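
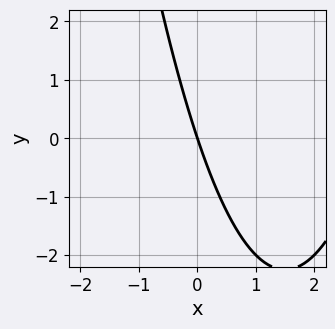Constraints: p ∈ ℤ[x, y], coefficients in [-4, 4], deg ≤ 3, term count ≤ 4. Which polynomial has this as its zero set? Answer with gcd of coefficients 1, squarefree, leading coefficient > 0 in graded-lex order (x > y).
x^2 - 3*x - y

(a) Degree: a generic line meets the curve in up to 2 points, so deg p = 2.
(b) Against the integer gridlines: it meets the y-axis at y = 0 (among the integer gridlines); it crosses the x-axis at the gridline x = 0.
(c) Together with the visible shape, these determine p as stated.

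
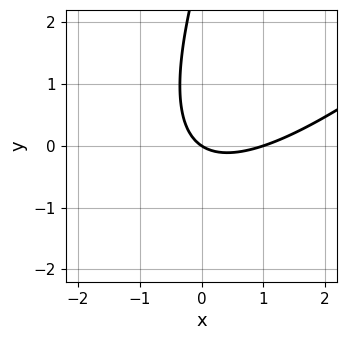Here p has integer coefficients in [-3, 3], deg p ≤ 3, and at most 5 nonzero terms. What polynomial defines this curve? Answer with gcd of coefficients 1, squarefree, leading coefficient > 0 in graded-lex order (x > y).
First, degree: no degree-1 curve has this shape, so deg p = 2.
Next, observable constraints: among the integer gridlines, it crosses the x-axis at x ∈ {0, 1}; it crosses the y-axis at the gridline y = 0.
Finally, fitting integer coefficients to these (and the overall shape) gives p.

2*x^2 - 3*x*y + y^2 - 2*x - 3*y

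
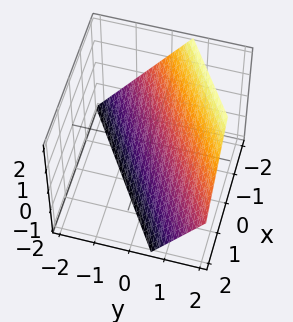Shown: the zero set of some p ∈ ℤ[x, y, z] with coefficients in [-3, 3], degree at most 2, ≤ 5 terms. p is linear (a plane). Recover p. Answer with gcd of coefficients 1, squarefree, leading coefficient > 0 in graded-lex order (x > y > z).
First, degree: every cross-section is a straight line — this is a plane, so deg p = 1.
Then, checking where it meets the axes: it crosses the z-axis at the gridline z = -1; it crosses the x-axis at the gridline x = -1.
Finally, together with the visible shape, these determine p as stated.

2*x - 3*y + 2*z + 2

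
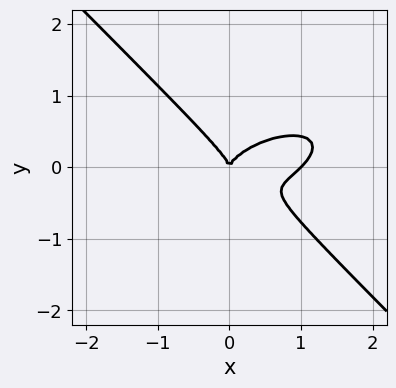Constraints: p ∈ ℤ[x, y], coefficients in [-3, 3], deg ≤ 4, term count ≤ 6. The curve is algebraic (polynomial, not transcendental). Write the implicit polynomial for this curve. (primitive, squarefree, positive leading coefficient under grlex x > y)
x^3 - x^2*y + x*y^2 + 3*y^3 - x^2

First, degree: a generic line meets the curve in up to 3 points, so deg p = 3.
Then, against the integer gridlines: it meets the y-axis at y = 0 (among the integer gridlines); the x-axis gridline crossings are at x ∈ {0, 1}.
Finally, fitting integer coefficients to these (and the overall shape) gives p.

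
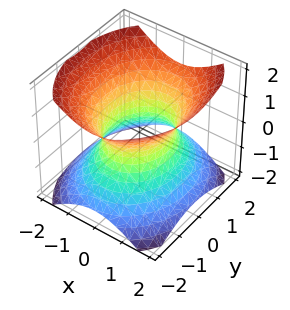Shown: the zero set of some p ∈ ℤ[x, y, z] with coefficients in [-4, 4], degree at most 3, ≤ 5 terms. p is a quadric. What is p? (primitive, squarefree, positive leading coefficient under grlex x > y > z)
(a) Degree: one connected sheet with a waist; a quadric, so deg p = 2.
(b) Symmetries: mirror symmetry x ↦ −x ⇒ only even powers of x; the y ↦ −y reflection is a symmetry, so y appears only in even powers; it's symmetric under z → −z, forcing even powers of z.
(c) Checking where it meets the axes: it misses every integer gridline on the z-axis; the x-axis gridline crossings are at x ∈ {-1, 1}.
(d) Matching integer coefficients to the picture gives p.

3*x^2 + 2*y^2 - 3*z^2 - 3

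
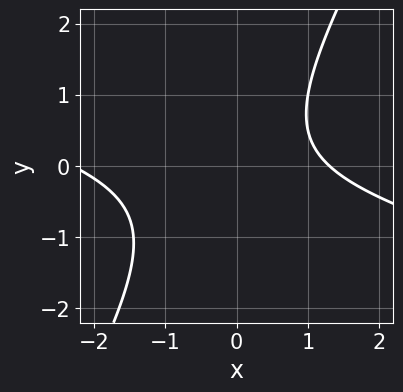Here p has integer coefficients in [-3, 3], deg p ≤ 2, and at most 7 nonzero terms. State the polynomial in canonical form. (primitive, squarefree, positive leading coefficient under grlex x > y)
x^2 + 3*x*y - 2*y^2 + x - 3

1. Degree: the shape is more complex than any degree-1 curve, so deg p = 2.
2. Against the integer gridlines: the curve avoids every integer y-axis point in the box.
3. Solving for integer coefficients yields p as stated.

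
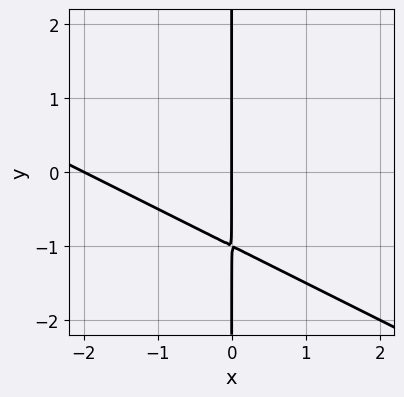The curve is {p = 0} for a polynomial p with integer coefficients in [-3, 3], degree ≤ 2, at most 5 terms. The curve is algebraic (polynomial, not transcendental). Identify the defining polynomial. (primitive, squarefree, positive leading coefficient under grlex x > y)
(a) Degree: no degree-1 curve has this shape, so deg p = 2.
(b) Observable constraints: the visible y-axis segment lies entirely on the curve; the x-axis gridline crossings are at x ∈ {-2, 0}.
(c) The integer polynomial consistent with all of this is the stated p.

x^2 + 2*x*y + 2*x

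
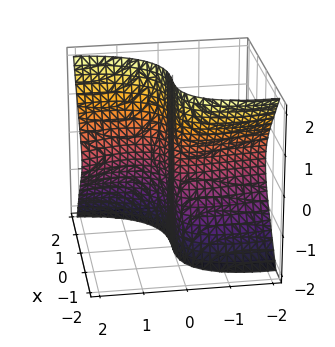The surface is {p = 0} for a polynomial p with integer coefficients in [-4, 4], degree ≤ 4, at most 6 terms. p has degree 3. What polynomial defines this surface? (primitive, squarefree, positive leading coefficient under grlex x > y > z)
(a) The degree is 3 — no degree-2 surface has this shape.
(b) Checking where it meets the axes: it crosses the y-axis at the gridline y = 0; it meets the x-axis at x = 0 (among the integer gridlines); every point of the z-axis in the box is on the surface.
(c) Together with the visible shape, these determine p as stated.

3*x^3 + 2*x*y^2 - 3*y*z^2 - 2*x*y - y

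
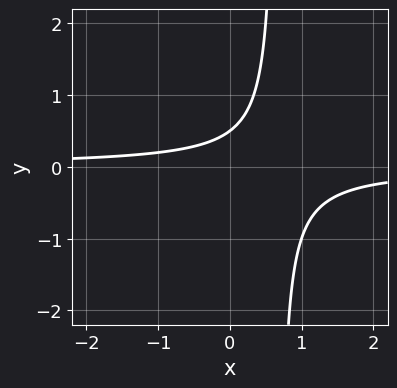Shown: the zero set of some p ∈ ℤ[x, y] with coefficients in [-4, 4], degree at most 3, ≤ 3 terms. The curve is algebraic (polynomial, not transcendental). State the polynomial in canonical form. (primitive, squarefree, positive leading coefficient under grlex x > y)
First, deg p = 2.
Next, from the visible intercepts: it misses every integer gridline on the x-axis.
Finally, matching integer coefficients to the picture gives p.

3*x*y - 2*y + 1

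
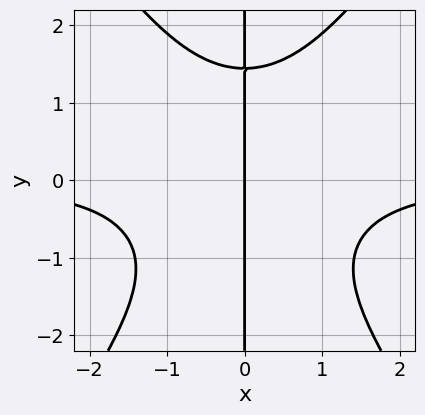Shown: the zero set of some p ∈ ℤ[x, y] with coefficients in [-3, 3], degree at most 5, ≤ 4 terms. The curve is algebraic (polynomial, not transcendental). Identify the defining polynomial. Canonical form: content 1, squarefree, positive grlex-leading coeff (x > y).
deg p = 4.
Checking where it meets the axes: it crosses the x-axis at the gridline x = 0; the visible y-axis segment lies entirely on the curve.
Assembling these constraints gives the stated polynomial.

2*x^3*y - x*y^3 + 3*x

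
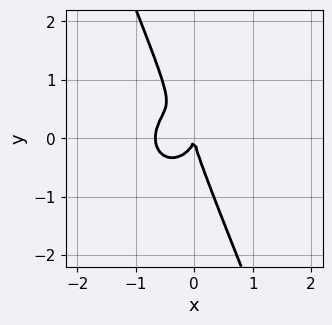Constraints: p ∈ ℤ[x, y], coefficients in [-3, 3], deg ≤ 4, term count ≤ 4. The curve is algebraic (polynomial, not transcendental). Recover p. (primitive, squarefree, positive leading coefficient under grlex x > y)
(a) Degree: no degree-2 curve has this shape, so deg p = 3.
(b) From the visible intercepts: it meets the y-axis at y = 0 (among the integer gridlines); it crosses the x-axis at the gridline x = 0.
(c) Assembling these constraints gives the stated polynomial.

3*x^3 + 2*x*y^2 + y^3 + 2*x^2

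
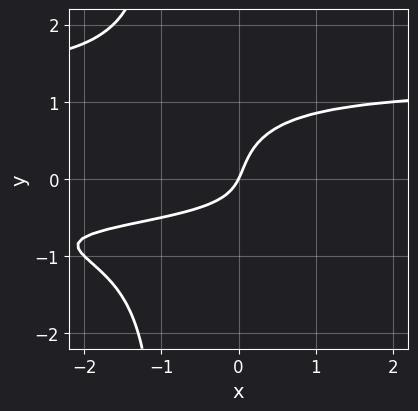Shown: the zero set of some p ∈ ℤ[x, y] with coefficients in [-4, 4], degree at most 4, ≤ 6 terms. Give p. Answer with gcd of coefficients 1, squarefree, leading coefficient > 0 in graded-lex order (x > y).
First, deg p = 4. A generic line meets the curve in up to 4 points.
Then, reading off the gridlines: it meets the x-axis at x = 0 (among the integer gridlines); it crosses the y-axis at the gridline y = 0.
Finally, solving for integer coefficients yields p as stated.

3*x*y^3 + 3*y^3 - 3*x*y - 2*x + y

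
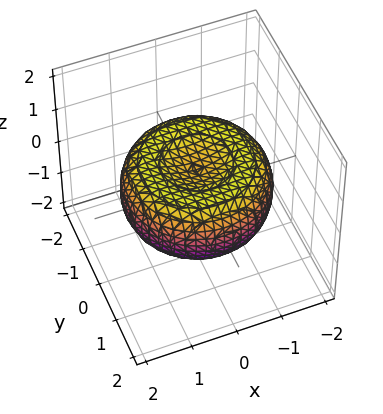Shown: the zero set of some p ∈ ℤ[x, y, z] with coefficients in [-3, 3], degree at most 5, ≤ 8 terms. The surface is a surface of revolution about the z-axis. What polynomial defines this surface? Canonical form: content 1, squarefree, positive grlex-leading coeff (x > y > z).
x^4 + 2*x^2*y^2 + y^4 - 2*x^2 - 2*y^2 + 3*z^2 - 1

1. The degree is 4 — the shape is more complex than any degree-3 surface.
2. Symmetries: the surface is invariant under rotation about z: p = q(x² + y², z).
3. Against the integer gridlines: a circular section at z = 0 has radius between 1 and 2.
4. Solving for integer coefficients yields p as stated.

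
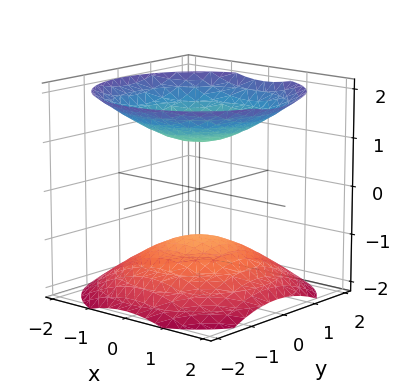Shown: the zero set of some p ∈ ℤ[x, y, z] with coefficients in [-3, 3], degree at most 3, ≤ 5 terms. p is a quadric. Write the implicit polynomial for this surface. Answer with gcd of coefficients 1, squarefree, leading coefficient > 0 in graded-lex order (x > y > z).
2*x^2 + 2*y^2 - 3*z^2 + 3

The picture has 2 separate pieces. Treating them together as one polynomial.
Degree: two sheets facing apart; a quadric, so deg p = 2.
Symmetries: rotational symmetry about the z-axis ⇒ p depends on x, y only through x² + y²; mirror symmetry z ↦ −z ⇒ only even powers of z.
Against the integer gridlines: it misses every integer gridline on the x-axis; the z-axis gridline crossings are at z ∈ {-1, 1}; it misses every integer gridline on the y-axis.
These observations pin down the coefficients.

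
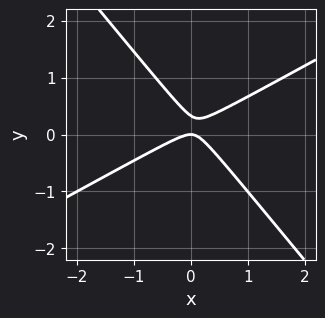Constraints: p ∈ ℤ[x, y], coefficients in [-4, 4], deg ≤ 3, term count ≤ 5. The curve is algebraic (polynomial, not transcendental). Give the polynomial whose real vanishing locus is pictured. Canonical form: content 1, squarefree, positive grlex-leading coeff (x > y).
2*x^2 - 2*x*y - 3*y^2 + y

(a) Degree: a generic line meets the curve in up to 2 points, so deg p = 2.
(b) Against the integer gridlines: it crosses the x-axis at the gridline x = 0; one y-axis crossing is at y = 0.
(c) Putting this together gives p.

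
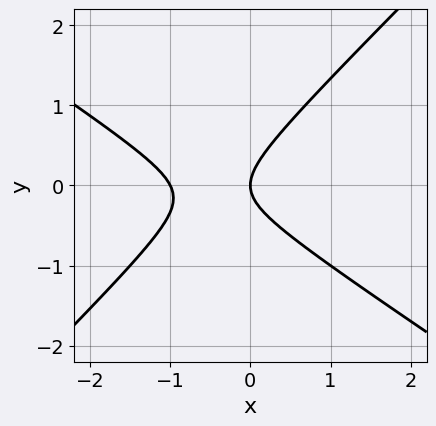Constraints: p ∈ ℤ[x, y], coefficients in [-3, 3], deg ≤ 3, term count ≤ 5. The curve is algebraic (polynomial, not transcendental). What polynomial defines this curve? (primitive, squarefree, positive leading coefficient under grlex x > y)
2*x^2 + x*y - 3*y^2 + 2*x

First, the degree is 2 — the shape is more complex than any degree-1 curve.
Then, checking where it meets the axes: the x-axis gridline crossings are at x ∈ {-1, 0}; it meets the y-axis at y = 0 (among the integer gridlines).
Finally, fitting integer coefficients to these (and the overall shape) gives p.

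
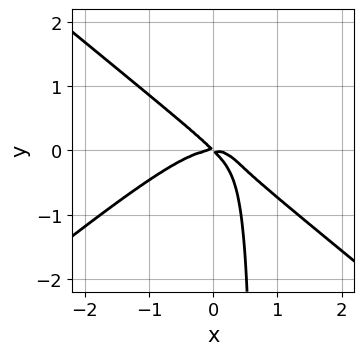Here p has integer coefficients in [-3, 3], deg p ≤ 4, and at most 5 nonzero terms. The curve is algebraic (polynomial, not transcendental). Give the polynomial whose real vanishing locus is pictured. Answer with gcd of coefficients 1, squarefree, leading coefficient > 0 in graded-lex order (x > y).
2*x^3 - 3*x*y^2 + 2*x*y + 2*y^2

First, deg p = 3. A generic line meets the curve in up to 3 points.
Next, observable constraints: one y-axis crossing is at y = 0; it crosses the x-axis at the gridline x = 0.
Finally, putting this together gives p.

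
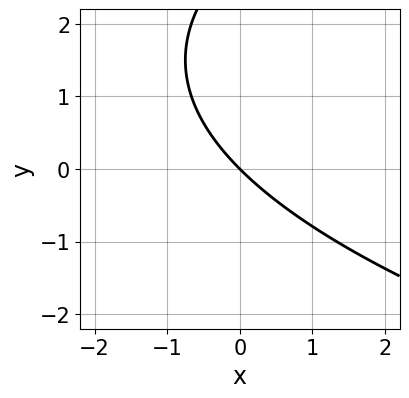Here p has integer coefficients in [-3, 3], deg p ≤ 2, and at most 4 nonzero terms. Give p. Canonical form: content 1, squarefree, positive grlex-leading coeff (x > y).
deg p = 2. The shape is more complex than any degree-1 curve.
From the axis intercepts and sections: it meets the x-axis at x = 0 (among the integer gridlines); one y-axis crossing is at y = 0.
The integer polynomial consistent with all of this is the stated p.

y^2 - 3*x - 3*y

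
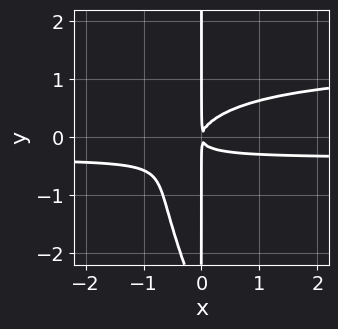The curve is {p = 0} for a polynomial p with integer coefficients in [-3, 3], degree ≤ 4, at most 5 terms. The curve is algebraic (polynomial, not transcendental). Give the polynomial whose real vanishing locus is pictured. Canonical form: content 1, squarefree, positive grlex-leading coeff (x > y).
2*x^2*y^2 + x*y^3 - 2*x^2*y + 3*x*y^2 - x^2

deg p = 4. The shape is more complex than any degree-3 curve.
From the visible intercepts: every point of the y-axis in the box is on the curve.
The integer polynomial consistent with all of this is the stated p.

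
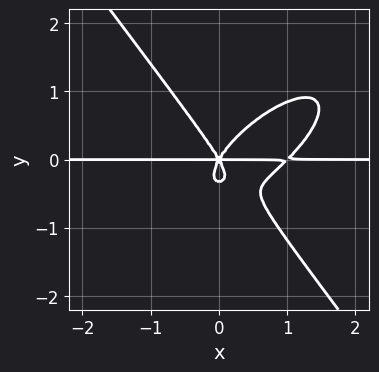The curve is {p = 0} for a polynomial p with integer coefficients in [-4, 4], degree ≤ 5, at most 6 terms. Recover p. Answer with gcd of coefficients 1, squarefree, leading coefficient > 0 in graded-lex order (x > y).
Degree: no degree-3 curve has this shape, so deg p = 4.
From the axis intercepts and sections: every point of the x-axis in the box is on the curve; one y-axis crossing is at y = 0.
These observations pin down the coefficients.

3*x^3*y - 3*x^2*y^2 + 3*y^4 - 3*x^2*y + y^3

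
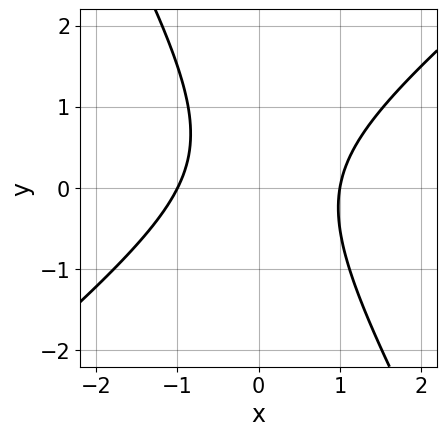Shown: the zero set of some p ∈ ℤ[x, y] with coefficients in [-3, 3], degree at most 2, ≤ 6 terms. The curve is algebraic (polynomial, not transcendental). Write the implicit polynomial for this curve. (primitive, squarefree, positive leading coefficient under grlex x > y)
1. The degree is 2 — a generic line meets the curve in up to 2 points.
2. Checking where it meets the axes: it misses every integer gridline on the y-axis; the x-axis gridline crossings are at x ∈ {-1, 1}.
3. Assembling these constraints gives the stated polynomial.

3*x^2 - 2*x*y - 2*y^2 + y - 3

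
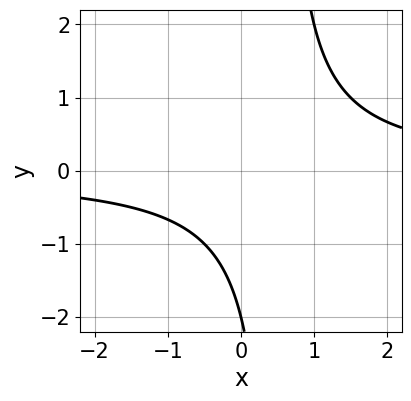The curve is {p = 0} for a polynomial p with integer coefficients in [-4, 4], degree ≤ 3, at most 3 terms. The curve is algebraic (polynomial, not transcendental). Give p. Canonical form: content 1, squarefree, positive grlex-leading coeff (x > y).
2*x*y - y - 2

Degree: the shape is more complex than any degree-1 curve, so deg p = 2.
Against the integer gridlines: it misses every integer gridline on the x-axis; it crosses the y-axis at the gridline y = -2.
Matching integer coefficients to the picture gives p.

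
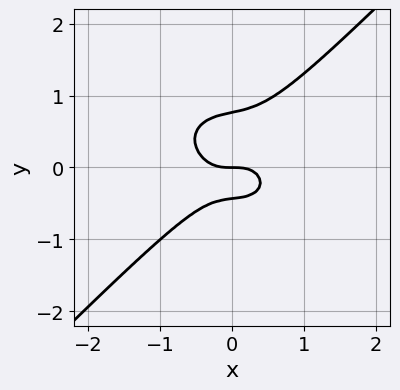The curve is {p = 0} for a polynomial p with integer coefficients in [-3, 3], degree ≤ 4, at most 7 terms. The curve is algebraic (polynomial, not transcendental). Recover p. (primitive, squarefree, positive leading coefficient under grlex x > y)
deg p = 3. The shape is more complex than any degree-2 curve.
From the axis intercepts and sections: one y-axis crossing is at y = 0; it crosses the x-axis at the gridline x = 0.
Matching integer coefficients to the picture gives p.

2*x^3 + x*y^2 - 3*y^3 + y^2 + y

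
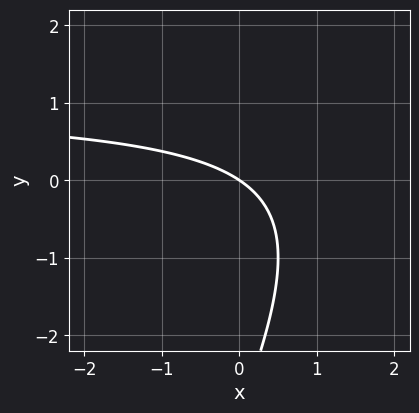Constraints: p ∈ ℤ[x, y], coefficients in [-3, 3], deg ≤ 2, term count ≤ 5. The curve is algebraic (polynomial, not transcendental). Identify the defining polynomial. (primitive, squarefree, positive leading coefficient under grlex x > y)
deg p = 2. No degree-1 curve has this shape.
Reading off the gridlines: it meets the y-axis at y = 0 (among the integer gridlines); it crosses the x-axis at the gridline x = 0.
The integer polynomial consistent with all of this is the stated p.

2*x*y - y^2 - 2*x - 3*y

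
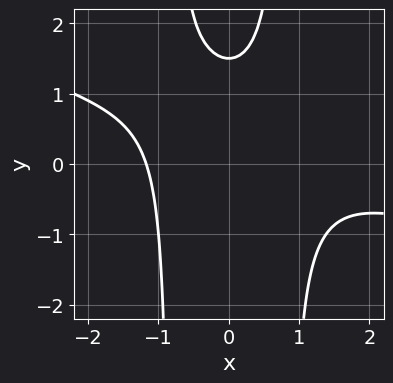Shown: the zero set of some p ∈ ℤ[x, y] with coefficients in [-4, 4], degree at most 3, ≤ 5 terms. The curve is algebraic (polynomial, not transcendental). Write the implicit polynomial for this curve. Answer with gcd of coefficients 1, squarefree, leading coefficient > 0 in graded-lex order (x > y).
x^3 + 3*x^2*y - x^2 - 2*y + 3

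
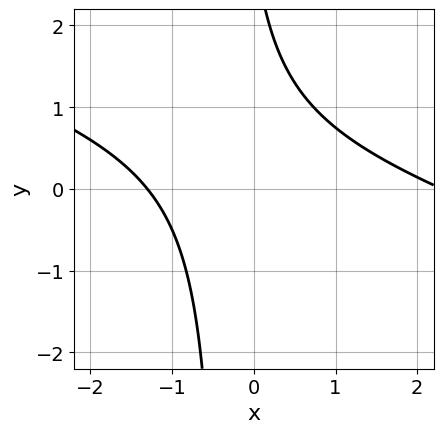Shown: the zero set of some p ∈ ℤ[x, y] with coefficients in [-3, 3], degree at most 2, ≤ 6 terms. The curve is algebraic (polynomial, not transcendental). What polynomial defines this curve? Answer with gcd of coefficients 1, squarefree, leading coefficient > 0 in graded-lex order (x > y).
x^2 + 3*x*y - x + y - 3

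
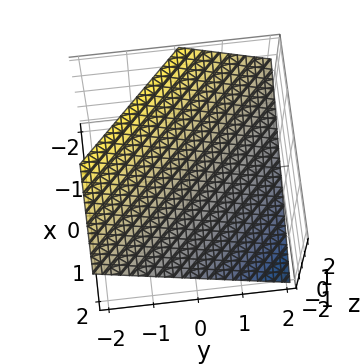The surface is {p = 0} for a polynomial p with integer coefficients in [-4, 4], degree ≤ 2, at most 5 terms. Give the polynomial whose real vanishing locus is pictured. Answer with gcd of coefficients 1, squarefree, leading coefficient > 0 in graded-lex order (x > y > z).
Degree: the surface is flat (a plane), so deg p = 1.
From the visible intercepts: it crosses the y-axis at the gridline y = 1; one x-axis crossing is at x = 1.
Assembling these constraints gives the stated polynomial.

2*x + 2*y + 3*z - 2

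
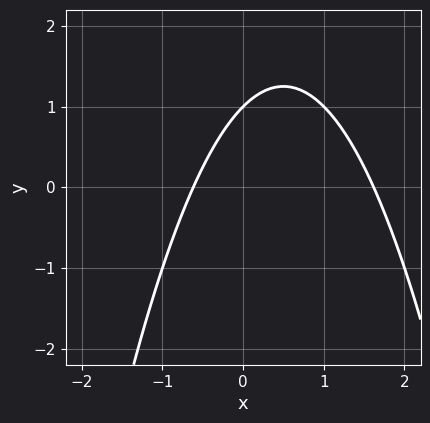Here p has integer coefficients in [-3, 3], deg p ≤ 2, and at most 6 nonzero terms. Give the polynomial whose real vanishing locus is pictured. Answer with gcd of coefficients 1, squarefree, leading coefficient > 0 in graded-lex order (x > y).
x^2 - x + y - 1

First, deg p = 2. A generic line meets the curve in up to 2 points.
Next, checking where it meets the axes: one y-axis crossing is at y = 1.
Finally, these observations pin down the coefficients.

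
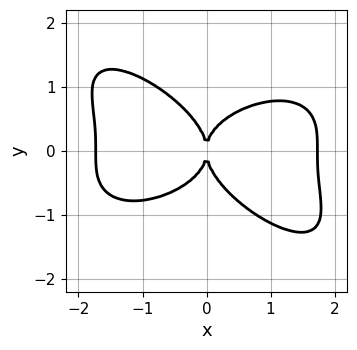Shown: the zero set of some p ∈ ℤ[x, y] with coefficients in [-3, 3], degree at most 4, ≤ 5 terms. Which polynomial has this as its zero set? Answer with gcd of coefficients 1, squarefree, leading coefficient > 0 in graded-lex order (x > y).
Degree: a generic line meets the curve in up to 4 points, so deg p = 4.
Observable constraints: it meets the x-axis at x = 0 (among the integer gridlines); it crosses the y-axis at the gridline y = 0.
Fitting integer coefficients to these (and the overall shape) gives p.

x^4 + 2*x*y^3 + 3*y^4 - 3*x^2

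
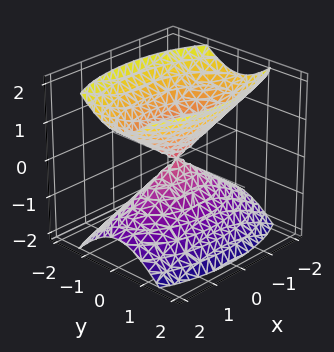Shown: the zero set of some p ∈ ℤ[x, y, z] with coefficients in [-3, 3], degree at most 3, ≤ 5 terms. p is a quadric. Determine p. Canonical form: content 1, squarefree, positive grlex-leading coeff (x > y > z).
x^2 + 3*y^2 - 2*z^2

1. The picture has 2 separate pieces.
2. The degree is 2 — two nappes meeting at a single point; a quadric.
3. Symmetries: the x ↦ −x reflection is a symmetry, so x appears only in even powers; mirror symmetry z ↦ −z ⇒ only even powers of z; mirror symmetry y ↦ −y ⇒ only even powers of y.
4. Against the integer gridlines: it crosses the x-axis at the gridline x = 0; it crosses the z-axis at the gridline z = 0; it meets the y-axis at y = 0 (among the integer gridlines).
5. Fitting integer coefficients to these (and the overall shape) gives p.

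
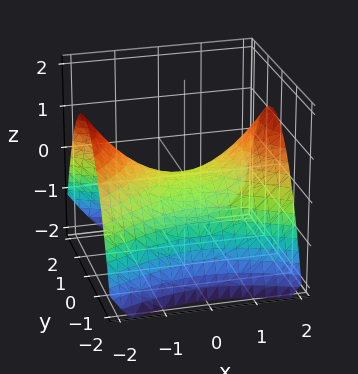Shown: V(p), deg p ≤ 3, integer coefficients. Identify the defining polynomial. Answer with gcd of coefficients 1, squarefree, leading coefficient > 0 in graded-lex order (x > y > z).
(a) The degree is 2 — a saddle surface; a quadric.
(b) Symmetries: the y ↦ −y reflection is a symmetry, so y appears only in even powers; mirror symmetry x ↦ −x ⇒ only even powers of x.
(c) Against the integer gridlines: one z-axis crossing is at z = 0; one x-axis crossing is at x = 0.
(d) Putting this together gives p.

x^2 - 2*y^2 - 3*z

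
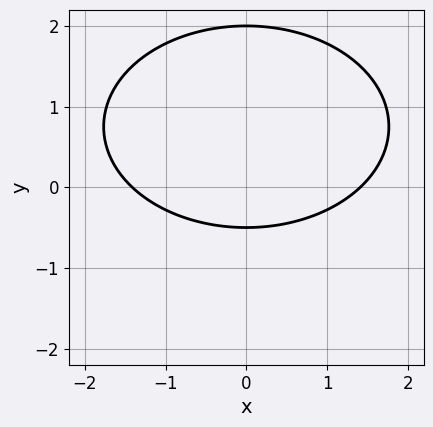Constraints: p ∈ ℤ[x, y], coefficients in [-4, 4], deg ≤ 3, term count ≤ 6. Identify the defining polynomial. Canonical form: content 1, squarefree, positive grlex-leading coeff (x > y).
x^2 + 2*y^2 - 3*y - 2

1. deg p = 2.
2. Symmetries: the x ↦ −x reflection is a symmetry, so x appears only in even powers.
3. Checking where it meets the axes: it meets the y-axis at y = 2 (among the integer gridlines).
4. Fitting integer coefficients to these (and the overall shape) gives p.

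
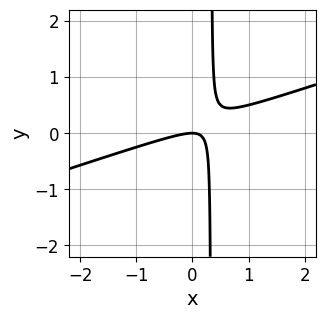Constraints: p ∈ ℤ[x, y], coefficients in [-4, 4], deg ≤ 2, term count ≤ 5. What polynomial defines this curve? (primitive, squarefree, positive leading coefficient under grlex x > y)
1. The degree is 2 — a generic line meets the curve in up to 2 points.
2. From the axis intercepts and sections: it crosses the x-axis at the gridline x = 0; one y-axis crossing is at y = 0.
3. These observations pin down the coefficients.

x^2 - 3*x*y + y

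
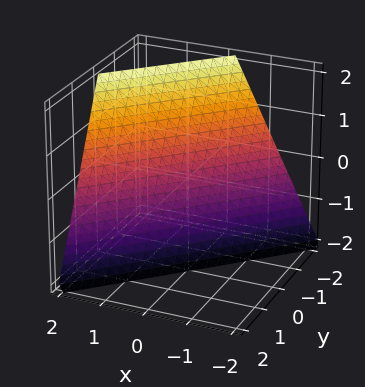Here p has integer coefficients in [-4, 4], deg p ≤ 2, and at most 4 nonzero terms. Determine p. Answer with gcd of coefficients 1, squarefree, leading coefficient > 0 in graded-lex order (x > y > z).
2*x - 2*y - z - 2

First, the degree is 1 — the surface is flat (a plane).
Then, reading off the gridlines: it crosses the x-axis at the gridline x = 1; it meets the y-axis at y = -1 (among the integer gridlines); it meets the z-axis at z = -2 (among the integer gridlines).
Finally, together with the visible shape, these determine p as stated.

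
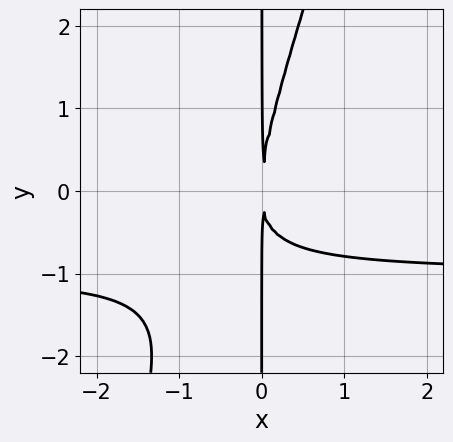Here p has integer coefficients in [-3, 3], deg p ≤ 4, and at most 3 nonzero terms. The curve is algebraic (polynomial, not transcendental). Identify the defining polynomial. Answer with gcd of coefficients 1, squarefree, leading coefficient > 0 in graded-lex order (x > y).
3*x^2*y - x*y^2 + 3*x^2

1. Degree: a generic line meets the curve in up to 3 points, so deg p = 3.
2. From the visible intercepts: every point of the y-axis in the box is on the curve.
3. These observations pin down the coefficients.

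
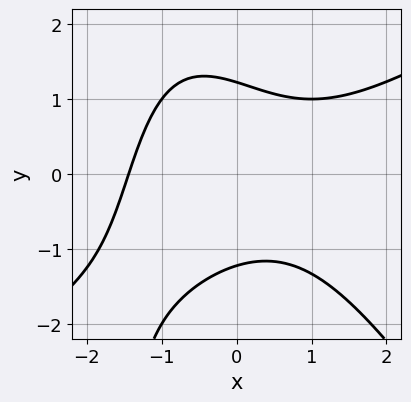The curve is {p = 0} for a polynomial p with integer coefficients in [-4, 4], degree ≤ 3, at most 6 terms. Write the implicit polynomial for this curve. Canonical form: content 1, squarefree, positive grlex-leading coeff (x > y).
1. deg p = 3. No degree-2 curve has this shape.
2. Matching integer coefficients to the picture gives p.

x^3 - x^2*y - x*y^2 - 2*y^2 + 3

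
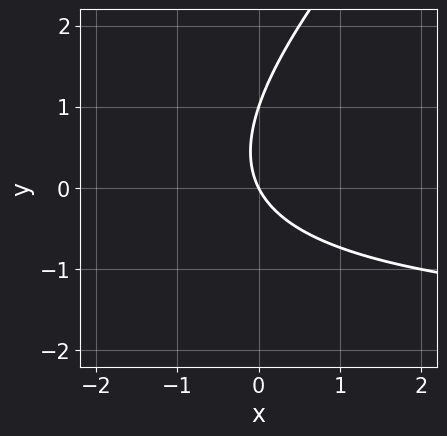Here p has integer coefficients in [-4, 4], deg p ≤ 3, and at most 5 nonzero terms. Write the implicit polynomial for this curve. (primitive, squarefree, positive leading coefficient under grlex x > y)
x*y - y^2 + 2*x + y

Degree: the shape is more complex than any degree-1 curve, so deg p = 2.
Checking where it meets the axes: it meets the x-axis at x = 0 (among the integer gridlines); among the integer gridlines, it crosses the y-axis at y ∈ {0, 1}.
The integer polynomial consistent with all of this is the stated p.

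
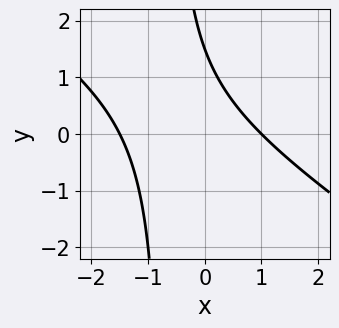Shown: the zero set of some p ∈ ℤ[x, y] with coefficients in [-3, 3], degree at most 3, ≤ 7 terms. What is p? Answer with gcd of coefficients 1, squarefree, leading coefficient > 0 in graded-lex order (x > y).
1. The degree is 2 — the shape is more complex than any degree-1 curve.
2. From the axis intercepts and sections: it crosses the x-axis at the gridline x = 1.
3. These observations pin down the coefficients.

2*x^2 + 3*x*y + x + 2*y - 3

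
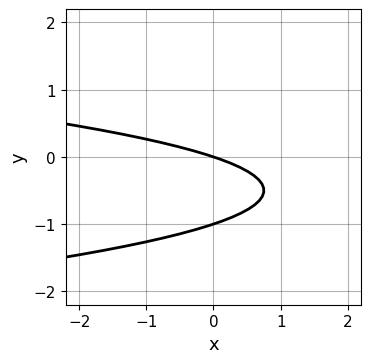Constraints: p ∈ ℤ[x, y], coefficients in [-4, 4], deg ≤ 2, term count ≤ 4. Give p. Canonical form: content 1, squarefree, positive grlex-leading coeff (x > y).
The degree is 2 — the shape is more complex than any degree-1 curve.
From the axis intercepts and sections: one x-axis crossing is at x = 0; among the integer gridlines, it crosses the y-axis at y ∈ {-1, 0}.
Fitting integer coefficients to these (and the overall shape) gives p.

3*y^2 + x + 3*y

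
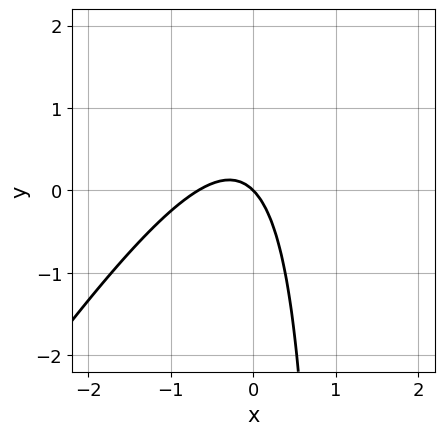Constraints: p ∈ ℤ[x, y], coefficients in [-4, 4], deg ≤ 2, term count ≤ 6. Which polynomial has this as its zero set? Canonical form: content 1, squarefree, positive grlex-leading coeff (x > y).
(a) Degree: the shape is more complex than any degree-1 curve, so deg p = 2.
(b) Checking where it meets the axes: it meets the x-axis at x = 0 (among the integer gridlines); it crosses the y-axis at the gridline y = 0.
(c) Solving for integer coefficients yields p as stated.

3*x^2 - 2*x*y + 2*x + 2*y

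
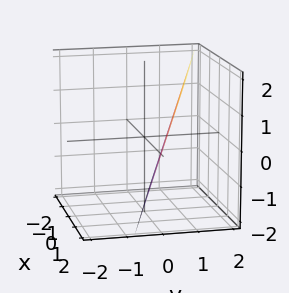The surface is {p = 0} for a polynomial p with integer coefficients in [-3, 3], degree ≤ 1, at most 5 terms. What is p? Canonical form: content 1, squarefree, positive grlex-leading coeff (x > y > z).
x + 3*y - z - 2

The degree is 1 — the surface is flat (a plane).
Reading off the gridlines: one x-axis crossing is at x = 2; it crosses the z-axis at the gridline z = -2.
Assembling these constraints gives the stated polynomial.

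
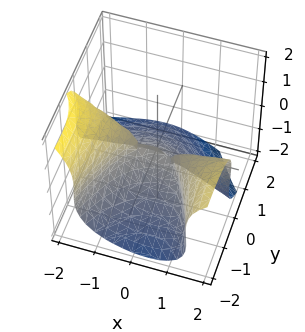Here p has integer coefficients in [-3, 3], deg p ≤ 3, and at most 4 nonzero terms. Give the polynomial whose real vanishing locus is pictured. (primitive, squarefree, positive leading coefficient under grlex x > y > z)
3*x^2*y + 2*x*z^2 + 3*z^3 + 3*y^2

The degree is 3 — no degree-2 surface has this shape.
Observable constraints: every point of the x-axis in the box is on the surface; it crosses the z-axis at the gridline z = 0.
Assembling these constraints gives the stated polynomial.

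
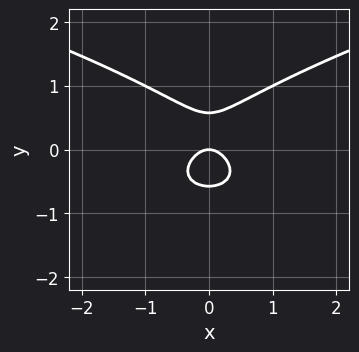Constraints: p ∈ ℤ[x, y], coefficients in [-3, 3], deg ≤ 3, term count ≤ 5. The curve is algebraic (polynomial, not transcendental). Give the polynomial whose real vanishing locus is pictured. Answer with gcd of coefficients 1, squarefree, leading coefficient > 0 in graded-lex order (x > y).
3*y^3 - 2*x^2 - y

First, degree: the shape is more complex than any degree-2 curve, so deg p = 3.
Then, symmetries: the x ↦ −x reflection is a symmetry, so x appears only in even powers.
Next, observable constraints: one x-axis crossing is at x = 0; it meets the y-axis at y = 0 (among the integer gridlines).
Finally, together with the visible shape, these determine p as stated.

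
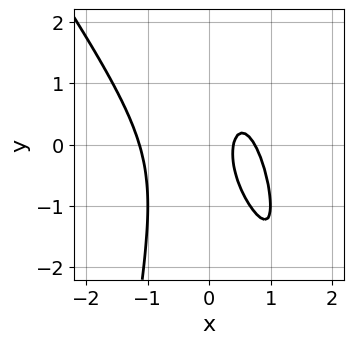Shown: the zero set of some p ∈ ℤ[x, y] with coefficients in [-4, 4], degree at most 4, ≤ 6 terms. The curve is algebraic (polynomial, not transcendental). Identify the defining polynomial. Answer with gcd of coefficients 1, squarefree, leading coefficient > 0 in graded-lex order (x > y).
First, deg p = 3. No degree-2 curve has this shape.
Next, from the axis intercepts and sections: no y-intercept at any integer in the box.
Finally, together with the visible shape, these determine p as stated.

3*x^3 + 2*x^2*y + y^2 - 3*x + 1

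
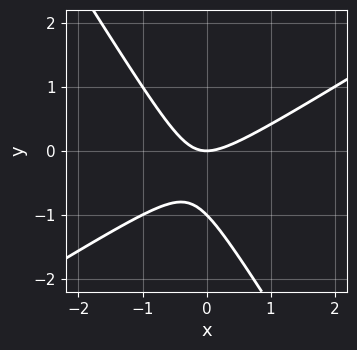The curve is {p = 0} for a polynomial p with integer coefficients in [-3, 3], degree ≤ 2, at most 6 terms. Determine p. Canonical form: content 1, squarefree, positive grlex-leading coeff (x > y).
x^2 - x*y - y^2 - y

First, the degree is 2 — a generic line meets the curve in up to 2 points.
Then, against the integer gridlines: the y-axis gridline crossings are at y ∈ {-1, 0}; it meets the x-axis at x = 0 (among the integer gridlines).
Finally, solving for integer coefficients yields p as stated.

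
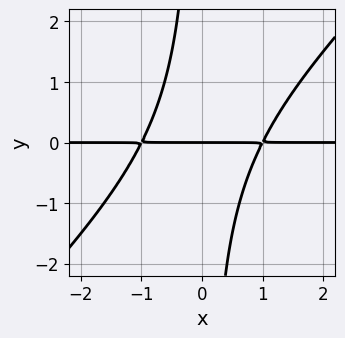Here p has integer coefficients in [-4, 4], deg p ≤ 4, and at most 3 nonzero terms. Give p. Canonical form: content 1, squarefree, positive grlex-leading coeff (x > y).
1. Degree: a generic line meets the curve in up to 3 points, so deg p = 3.
2. From the visible intercepts: it meets the y-axis at y = 0 (among the integer gridlines); every point of the x-axis in the box is on the curve.
3. Putting this together gives p.

x^2*y - x*y^2 - y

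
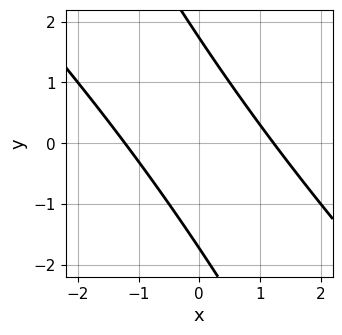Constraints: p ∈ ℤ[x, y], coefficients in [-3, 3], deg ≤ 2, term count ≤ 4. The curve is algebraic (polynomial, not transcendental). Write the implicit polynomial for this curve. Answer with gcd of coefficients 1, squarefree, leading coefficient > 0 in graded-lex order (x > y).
2*x^2 + 3*x*y + y^2 - 3

The degree is 2 — a generic line meets the curve in up to 2 points.
Putting this together gives p.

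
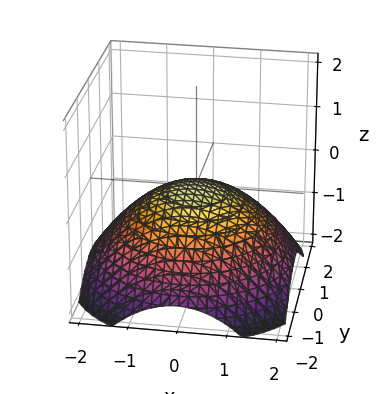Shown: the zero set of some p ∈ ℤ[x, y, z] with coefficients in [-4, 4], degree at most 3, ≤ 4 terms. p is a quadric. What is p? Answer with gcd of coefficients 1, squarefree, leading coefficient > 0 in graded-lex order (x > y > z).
1. Degree: a paraboloid; a quadric, so deg p = 2.
2. Symmetries: rotational symmetry about the z-axis ⇒ p depends on x, y only through x² + y².
3. Checking where it meets the axes: it meets the y-axis at y = 0 (among the integer gridlines); it meets the z-axis at z = 0 (among the integer gridlines); one x-axis crossing is at x = 0.
4. These observations pin down the coefficients.

x^2 + y^2 + 3*z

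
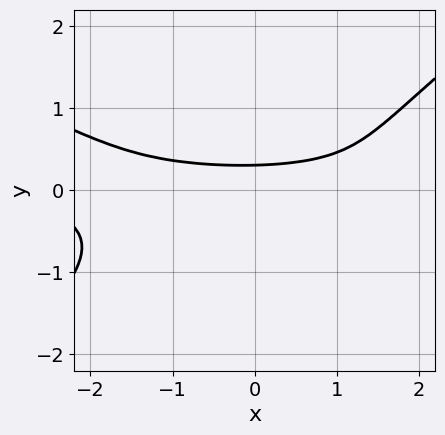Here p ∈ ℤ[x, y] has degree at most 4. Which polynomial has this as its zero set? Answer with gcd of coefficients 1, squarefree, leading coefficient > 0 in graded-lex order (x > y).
x^2*y + x*y^2 - 3*y^3 - 3*y + 1

1. deg p = 3. The shape is more complex than any degree-2 curve.
2. Against the integer gridlines: no x-intercept at any integer in the box.
3. Together with the visible shape, these determine p as stated.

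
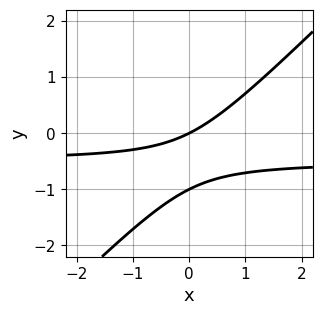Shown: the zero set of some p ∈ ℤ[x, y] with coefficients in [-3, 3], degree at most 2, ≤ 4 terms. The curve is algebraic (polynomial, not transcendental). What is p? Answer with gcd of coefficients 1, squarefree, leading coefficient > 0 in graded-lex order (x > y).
2*x*y - 2*y^2 + x - 2*y

1. The degree is 2 — a generic line meets the curve in up to 2 points.
2. Checking where it meets the axes: it meets the x-axis at x = 0 (among the integer gridlines); the y-axis gridline crossings are at y ∈ {-1, 0}.
3. Assembling these constraints gives the stated polynomial.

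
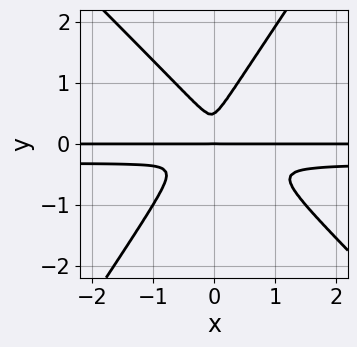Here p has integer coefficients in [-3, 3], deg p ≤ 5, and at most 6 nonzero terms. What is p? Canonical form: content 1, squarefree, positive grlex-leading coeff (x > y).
3*x^2*y^2 + x*y^3 - 2*y^4 + x^2*y + y^3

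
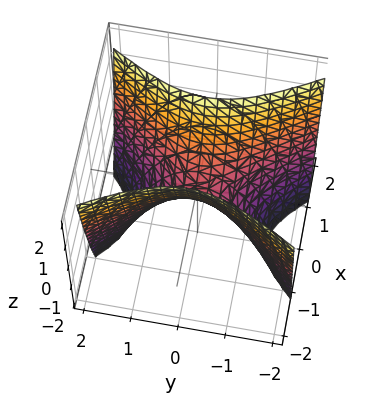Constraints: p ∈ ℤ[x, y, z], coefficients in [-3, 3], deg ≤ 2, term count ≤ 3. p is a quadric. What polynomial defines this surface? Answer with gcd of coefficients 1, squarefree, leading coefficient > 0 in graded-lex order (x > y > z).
(a) The degree is 2 — a saddle surface; a quadric.
(b) Symmetries: mirror symmetry y ↦ −y ⇒ only even powers of y; mirror symmetry x ↦ −x ⇒ only even powers of x.
(c) Checking where it meets the axes: one x-axis crossing is at x = 0; it meets the z-axis at z = 0 (among the integer gridlines); it crosses the y-axis at the gridline y = 0.
(d) Solving for integer coefficients yields p as stated.

2*x^2 - y^2 - z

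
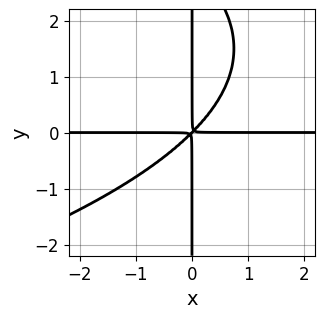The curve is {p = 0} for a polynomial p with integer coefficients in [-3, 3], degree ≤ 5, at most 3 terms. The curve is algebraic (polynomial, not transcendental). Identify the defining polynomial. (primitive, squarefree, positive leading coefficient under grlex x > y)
x*y^3 + 3*x^2*y - 3*x*y^2

1. Degree: the shape is more complex than any degree-3 curve, so deg p = 4.
2. Checking where it meets the axes: every point of the x-axis in the box is on the curve; the visible y-axis segment lies entirely on the curve.
3. Fitting integer coefficients to these (and the overall shape) gives p.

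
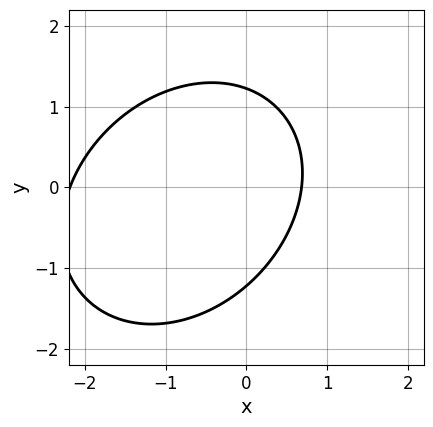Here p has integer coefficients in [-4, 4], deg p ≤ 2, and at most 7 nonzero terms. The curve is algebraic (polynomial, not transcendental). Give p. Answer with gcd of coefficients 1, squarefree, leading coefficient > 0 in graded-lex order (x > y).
Degree: a generic line meets the curve in up to 2 points, so deg p = 2.
The integer polynomial consistent with all of this is the stated p.

2*x^2 - x*y + 2*y^2 + 3*x - 3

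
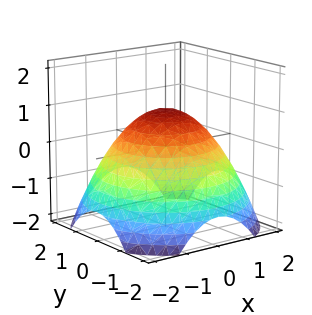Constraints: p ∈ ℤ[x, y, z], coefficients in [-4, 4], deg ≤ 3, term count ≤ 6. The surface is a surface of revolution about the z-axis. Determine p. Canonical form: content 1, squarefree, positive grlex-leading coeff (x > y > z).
x^2 + y^2 + 2*z - 2

1. deg p = 2. A generic line meets the surface in up to 2 points.
2. By symmetry, the surface is invariant under rotation about z: p = q(x² + y², z).
3. Reading off the gridlines: one z-axis crossing is at z = 1; a circular section at z = 0 has radius between 1 and 2.
4. These observations pin down the coefficients.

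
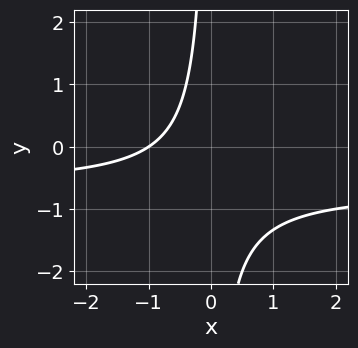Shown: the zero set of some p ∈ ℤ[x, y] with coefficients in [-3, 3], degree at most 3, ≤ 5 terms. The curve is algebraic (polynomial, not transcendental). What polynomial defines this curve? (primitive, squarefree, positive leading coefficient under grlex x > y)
(a) The degree is 2 — a generic line meets the curve in up to 2 points.
(b) From the axis intercepts and sections: no y-intercept at any integer in the box; it meets the x-axis at x = -1 (among the integer gridlines).
(c) Matching integer coefficients to the picture gives p.

3*x*y + 2*x + 2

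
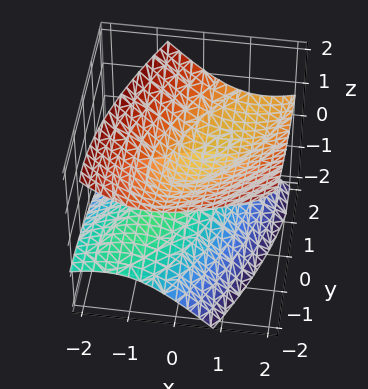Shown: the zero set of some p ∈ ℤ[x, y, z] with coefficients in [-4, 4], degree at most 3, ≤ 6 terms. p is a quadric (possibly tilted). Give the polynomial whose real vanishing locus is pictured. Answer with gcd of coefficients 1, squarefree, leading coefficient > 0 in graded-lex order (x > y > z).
2*x^2 - 2*x*y - 2*x*z + y^2 - 3*z^2 + 1

1. I count 2 distinct pieces.
2. The degree is 2 — a generic line meets the surface in up to 2 points.
3. Against the integer gridlines: no y-intercept at any integer in the box; the surface avoids every integer x-axis point in the box.
4. Solving for integer coefficients yields p as stated.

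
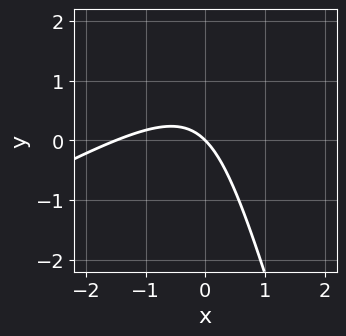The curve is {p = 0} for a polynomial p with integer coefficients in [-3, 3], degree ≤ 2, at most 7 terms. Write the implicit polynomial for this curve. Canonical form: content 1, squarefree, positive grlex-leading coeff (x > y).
2*x^2 - 3*x*y - y^2 + 3*x + 3*y

The degree is 2 — no degree-1 curve has this shape.
From the visible intercepts: one x-axis crossing is at x = 0; it crosses the y-axis at the gridline y = 0.
The integer polynomial consistent with all of this is the stated p.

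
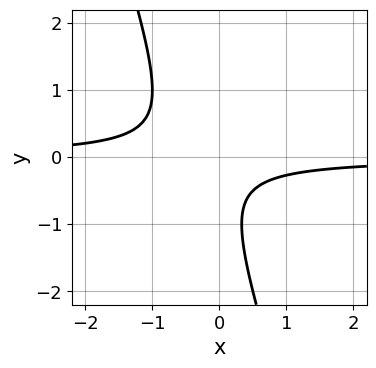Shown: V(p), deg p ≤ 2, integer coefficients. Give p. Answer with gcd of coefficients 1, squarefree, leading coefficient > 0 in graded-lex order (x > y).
First, the degree is 2 — no degree-1 curve has this shape.
Next, from the visible intercepts: no x-intercept at any integer in the box; it misses every integer gridline on the y-axis.
Finally, matching integer coefficients to the picture gives p.

3*x*y + y^2 + y + 1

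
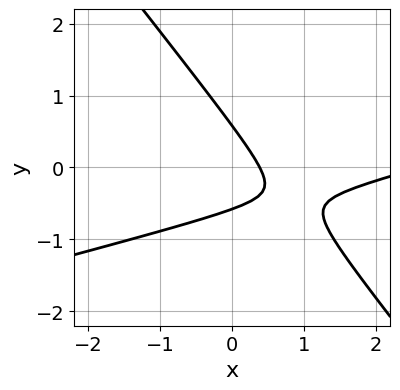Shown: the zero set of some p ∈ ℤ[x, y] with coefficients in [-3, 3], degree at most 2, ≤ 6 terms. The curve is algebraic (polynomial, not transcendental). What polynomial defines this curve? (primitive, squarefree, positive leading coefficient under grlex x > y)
The degree is 2 — the shape is more complex than any degree-1 curve.
The integer polynomial consistent with all of this is the stated p.

x^2 - 3*x*y - 3*y^2 - 3*x + 1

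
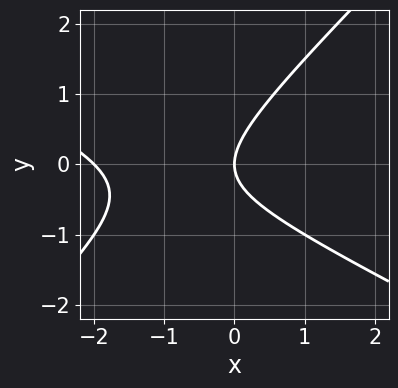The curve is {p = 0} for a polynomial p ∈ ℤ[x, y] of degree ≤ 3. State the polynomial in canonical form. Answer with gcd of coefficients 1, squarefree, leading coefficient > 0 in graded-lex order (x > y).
(a) Degree: the shape is more complex than any degree-1 curve, so deg p = 2.
(b) From the axis intercepts and sections: one y-axis crossing is at y = 0; the x-axis gridline crossings are at x ∈ {-2, 0}.
(c) Fitting integer coefficients to these (and the overall shape) gives p.

x^2 + x*y - 2*y^2 + 2*x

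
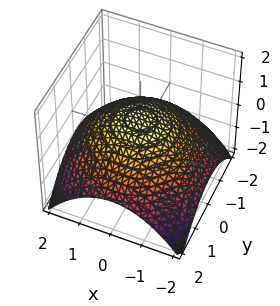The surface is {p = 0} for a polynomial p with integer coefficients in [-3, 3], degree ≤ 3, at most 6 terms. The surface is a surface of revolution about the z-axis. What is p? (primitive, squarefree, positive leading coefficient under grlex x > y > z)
1. Degree: a generic line meets the surface in up to 2 points, so deg p = 2.
2. By symmetry, the z-axis is an axis of rotation, so x and y enter only as x² + y².
3. From the axis intercepts and sections: a circular section at z = 0 has radius between 1 and 2.
4. Fitting integer coefficients to these (and the overall shape) gives p.

x^2 + y^2 + 3*z - 2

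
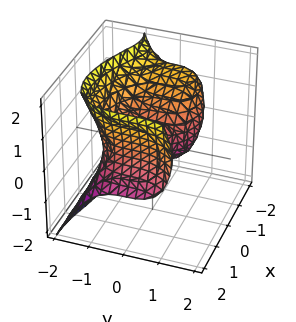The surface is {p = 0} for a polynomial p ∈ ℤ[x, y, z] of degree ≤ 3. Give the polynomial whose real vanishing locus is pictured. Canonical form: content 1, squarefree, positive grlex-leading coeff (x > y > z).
1. deg p = 3. The shape is more complex than any degree-2 surface.
2. Against the integer gridlines: one z-axis crossing is at z = 0; it meets the y-axis at y = 0 (among the integer gridlines); it crosses the x-axis at the gridline x = 0.
3. Putting this together gives p.

x^3 + x^2*z - 2*y^3 - 2*z^2 - 3*x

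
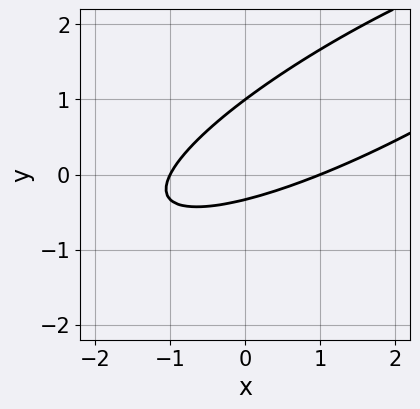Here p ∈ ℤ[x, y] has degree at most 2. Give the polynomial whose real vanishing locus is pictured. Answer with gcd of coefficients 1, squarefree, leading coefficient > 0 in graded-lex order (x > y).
x^2 - 3*x*y + 3*y^2 - 2*y - 1

First, degree: no degree-1 curve has this shape, so deg p = 2.
Then, from the visible intercepts: the x-axis gridline crossings are at x ∈ {-1, 1}; one y-axis crossing is at y = 1.
Finally, these observations pin down the coefficients.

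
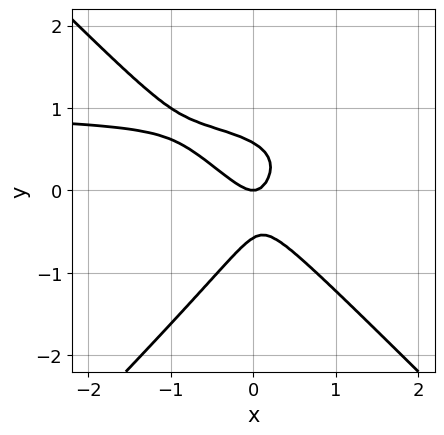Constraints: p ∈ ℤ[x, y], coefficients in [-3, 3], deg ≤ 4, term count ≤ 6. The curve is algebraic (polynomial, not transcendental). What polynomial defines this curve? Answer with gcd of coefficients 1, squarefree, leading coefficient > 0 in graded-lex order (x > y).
3*x^2*y - 3*y^3 - 3*x^2 - 2*x*y + y

1. The degree is 3 — the shape is more complex than any degree-2 curve.
2. From the visible intercepts: it meets the y-axis at y = 0 (among the integer gridlines); it crosses the x-axis at the gridline x = 0.
3. Fitting integer coefficients to these (and the overall shape) gives p.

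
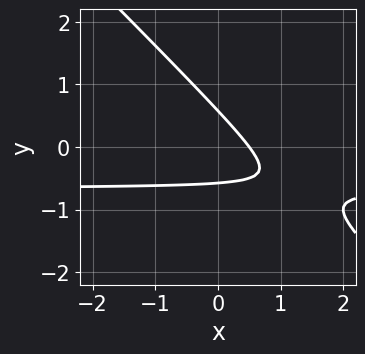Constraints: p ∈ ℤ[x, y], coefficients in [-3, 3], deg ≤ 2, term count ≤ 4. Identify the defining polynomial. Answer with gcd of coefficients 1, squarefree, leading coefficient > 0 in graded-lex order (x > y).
3*x*y + 3*y^2 + 2*x - 1

(a) deg p = 2. No degree-1 curve has this shape.
(b) Matching integer coefficients to the picture gives p.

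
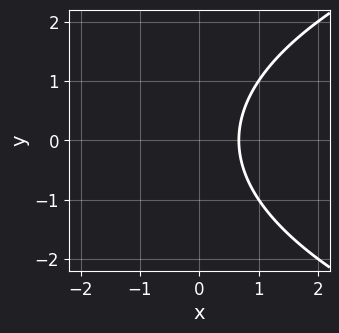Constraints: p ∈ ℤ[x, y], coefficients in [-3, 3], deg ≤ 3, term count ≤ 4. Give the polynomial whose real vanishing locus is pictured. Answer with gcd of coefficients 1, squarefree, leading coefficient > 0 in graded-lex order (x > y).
y^2 - 3*x + 2

1. deg p = 2. No degree-1 curve has this shape.
2. Symmetries: the y ↦ −y reflection is a symmetry, so y appears only in even powers.
3. From the visible intercepts: no y-intercept at any integer in the box.
4. Together with the visible shape, these determine p as stated.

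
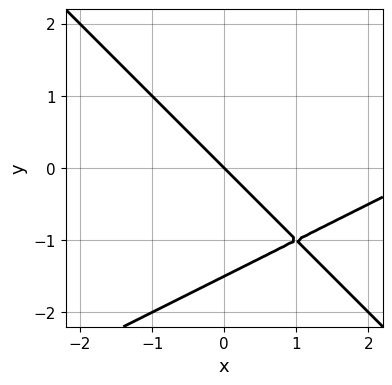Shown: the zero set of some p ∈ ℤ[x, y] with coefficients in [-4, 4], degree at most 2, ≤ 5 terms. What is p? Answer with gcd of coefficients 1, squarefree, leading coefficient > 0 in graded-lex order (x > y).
1. deg p = 2. The shape is more complex than any degree-1 curve.
2. Reading off the gridlines: it meets the x-axis at x = 0 (among the integer gridlines); it meets the y-axis at y = 0 (among the integer gridlines).
3. These observations pin down the coefficients.

x^2 - x*y - 2*y^2 - 3*x - 3*y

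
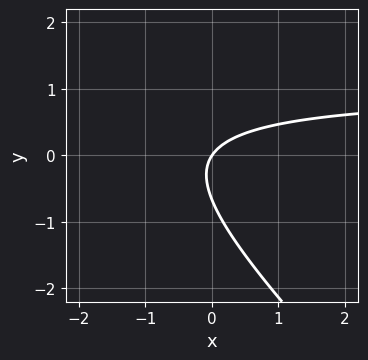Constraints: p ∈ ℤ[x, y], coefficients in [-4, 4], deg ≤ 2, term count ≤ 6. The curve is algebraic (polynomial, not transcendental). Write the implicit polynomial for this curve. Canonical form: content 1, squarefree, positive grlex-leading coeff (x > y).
deg p = 2. A generic line meets the curve in up to 2 points.
Observable constraints: one x-axis crossing is at x = 0; it meets the y-axis at y = 0 (among the integer gridlines).
Solving for integer coefficients yields p as stated.

3*x*y + 3*y^2 - 3*x + 2*y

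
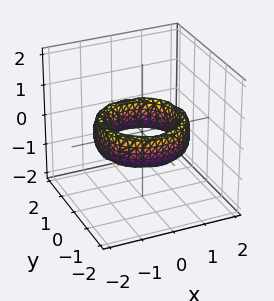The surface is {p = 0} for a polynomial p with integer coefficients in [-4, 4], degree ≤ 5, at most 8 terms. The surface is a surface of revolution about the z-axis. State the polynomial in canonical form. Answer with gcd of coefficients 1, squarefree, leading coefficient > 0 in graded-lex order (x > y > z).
(a) deg p = 4.
(b) Symmetries: the surface is invariant under rotation about z: p = q(x² + y², z).
(c) Reading off the gridlines: the surface avoids every integer z-axis point in the box; among the integer gridlines, it crosses the x-axis at x ∈ {-1, 1}.
(d) Assembling these constraints gives the stated polynomial.

x^4 + 2*x^2*y^2 + y^4 - 3*x^2 - 3*y^2 + z^2 + 2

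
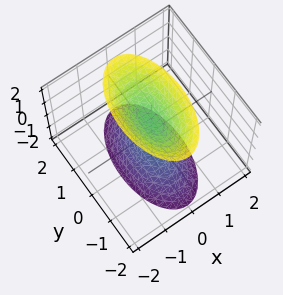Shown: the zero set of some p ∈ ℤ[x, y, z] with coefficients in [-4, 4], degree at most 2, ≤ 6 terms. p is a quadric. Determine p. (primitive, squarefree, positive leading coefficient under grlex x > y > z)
3*x^2 + y^2 - z^2 + 1

First, there are 2 components.
Then, the degree is 2 — two separate bowl-shaped sheets opening away from each other; a quadric.
Then, symmetries: mirror symmetry y ↦ −y ⇒ only even powers of y; mirror symmetry z ↦ −z ⇒ only even powers of z; the x ↦ −x reflection is a symmetry, so x appears only in even powers.
Next, from the axis intercepts and sections: it misses every integer gridline on the y-axis; no x-intercept at any integer in the box; the z-axis gridline crossings are at z ∈ {-1, 1}.
Finally, together with the visible shape, these determine p as stated.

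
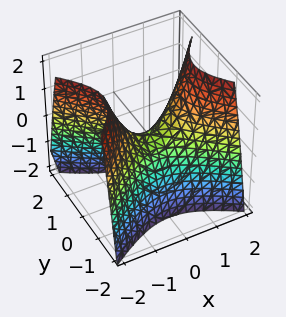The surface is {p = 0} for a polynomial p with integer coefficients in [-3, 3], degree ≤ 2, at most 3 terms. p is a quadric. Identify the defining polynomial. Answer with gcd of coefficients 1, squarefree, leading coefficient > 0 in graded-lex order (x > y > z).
The degree is 2 — a hyperbolic paraboloid; a quadric.
Symmetries: it's symmetric under x → −x, forcing even powers of x; it's symmetric under y → −y, forcing even powers of y.
Against the integer gridlines: it meets the y-axis at y = 0 (among the integer gridlines); it meets the z-axis at z = 0 (among the integer gridlines); one x-axis crossing is at x = 0.
Together with the visible shape, these determine p as stated.

2*x^2 - 3*y^2 - 2*z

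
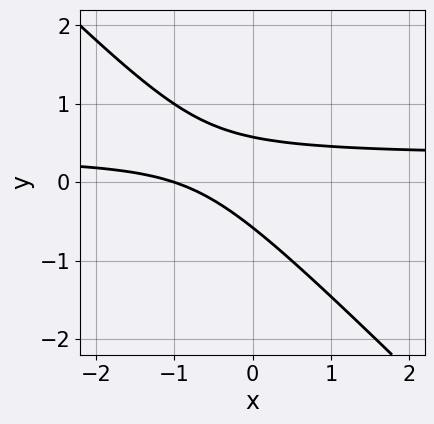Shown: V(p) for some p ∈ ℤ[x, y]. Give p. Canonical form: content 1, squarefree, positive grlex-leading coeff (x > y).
3*x*y + 3*y^2 - x - 1

(a) deg p = 2. A generic line meets the curve in up to 2 points.
(b) From the axis intercepts and sections: it meets the x-axis at x = -1 (among the integer gridlines).
(c) Fitting integer coefficients to these (and the overall shape) gives p.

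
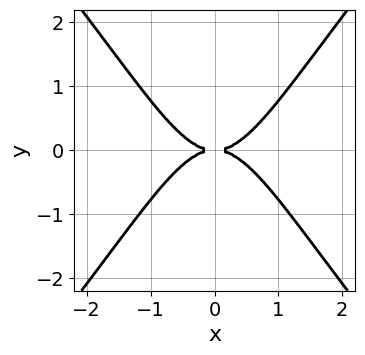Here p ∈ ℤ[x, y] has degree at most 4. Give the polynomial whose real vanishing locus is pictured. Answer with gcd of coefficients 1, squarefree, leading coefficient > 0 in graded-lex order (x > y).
3*x^4 - 2*x^2*y^2 - 3*y^2

(a) deg p = 4. No degree-3 curve has this shape.
(b) Symmetries: the x ↦ −x reflection is a symmetry, so x appears only in even powers; mirror symmetry y ↦ −y ⇒ only even powers of y.
(c) Observable constraints: one x-axis crossing is at x = 0; it meets the y-axis at y = 0 (among the integer gridlines).
(d) Matching integer coefficients to the picture gives p.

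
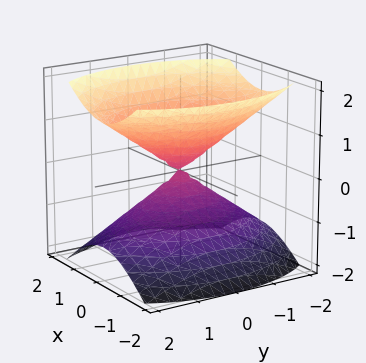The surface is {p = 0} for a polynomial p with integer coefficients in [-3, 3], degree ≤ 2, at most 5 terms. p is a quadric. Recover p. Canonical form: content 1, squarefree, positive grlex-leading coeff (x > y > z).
2*x^2 + y^2 - 2*z^2

1. There are 2 components.
2. deg p = 2.
3. Symmetries: mirror symmetry z ↦ −z ⇒ only even powers of z; the y ↦ −y reflection is a symmetry, so y appears only in even powers; it's symmetric under x → −x, forcing even powers of x.
4. From the axis intercepts and sections: it crosses the x-axis at the gridline x = 0; one y-axis crossing is at y = 0.
5. Matching integer coefficients to the picture gives p.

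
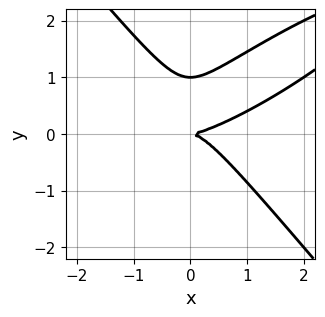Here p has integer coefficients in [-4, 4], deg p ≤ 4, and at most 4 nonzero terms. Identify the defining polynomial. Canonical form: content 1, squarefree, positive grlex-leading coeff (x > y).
Degree: no degree-2 curve has this shape, so deg p = 3.
Reading off the gridlines: the y-axis gridline crossings are at y ∈ {0, 1}; it crosses the x-axis at the gridline x = 0.
Fitting integer coefficients to these (and the overall shape) gives p.

x^3 - 2*x^2*y + 2*y^3 - 2*y^2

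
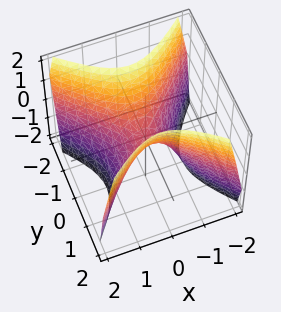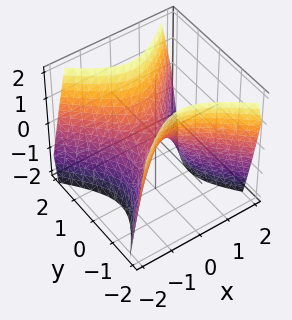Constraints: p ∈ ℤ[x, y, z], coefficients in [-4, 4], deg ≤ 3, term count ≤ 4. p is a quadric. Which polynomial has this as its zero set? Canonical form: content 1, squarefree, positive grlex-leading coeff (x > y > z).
The degree is 2 — a saddle surface; a quadric.
Symmetries: it's symmetric under y → −y, forcing even powers of y; it's symmetric under x → −x, forcing even powers of x.
Reading off the gridlines: it meets the z-axis at z = 0 (among the integer gridlines); one x-axis crossing is at x = 0; it crosses the y-axis at the gridline y = 0.
The integer polynomial consistent with all of this is the stated p.

3*x^2 - 3*y^2 + 2*z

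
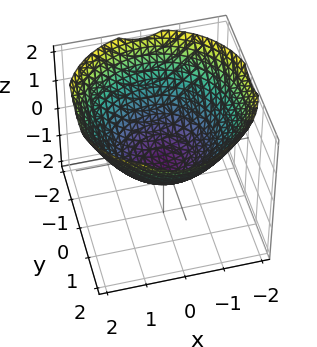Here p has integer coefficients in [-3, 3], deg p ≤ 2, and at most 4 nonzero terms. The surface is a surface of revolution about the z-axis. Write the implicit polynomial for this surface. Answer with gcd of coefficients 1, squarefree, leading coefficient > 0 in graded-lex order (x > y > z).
x^2 + y^2 - 2*z - 1

(a) The degree is 2 — no degree-1 surface has this shape.
(b) By symmetry, every cross-section ⟂ z is a circle, so x, y appear only via x² + y².
(c) Reading off the gridlines: among the integer gridlines, it crosses the y-axis at y ∈ {-1, 1}; a circular section at z = 1 has radius between 1 and 2; the x-axis gridline crossings are at x ∈ {-1, 1}.
(d) Together with the visible shape, these determine p as stated.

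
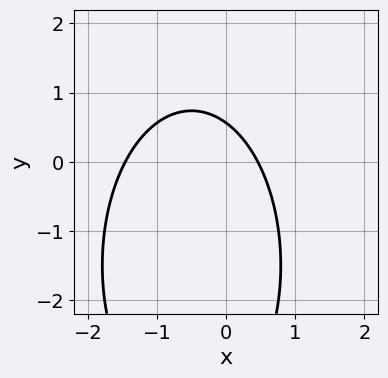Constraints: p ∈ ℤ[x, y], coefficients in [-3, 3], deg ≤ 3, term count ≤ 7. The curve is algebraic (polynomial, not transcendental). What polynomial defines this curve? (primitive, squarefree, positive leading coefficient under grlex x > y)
1. The degree is 2 — a generic line meets the curve in up to 2 points.
2. Solving for integer coefficients yields p as stated.

3*x^2 + y^2 + 3*x + 3*y - 2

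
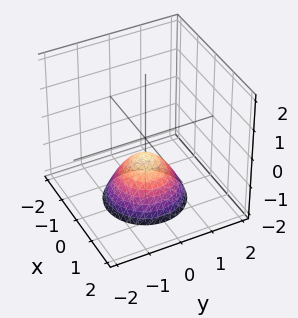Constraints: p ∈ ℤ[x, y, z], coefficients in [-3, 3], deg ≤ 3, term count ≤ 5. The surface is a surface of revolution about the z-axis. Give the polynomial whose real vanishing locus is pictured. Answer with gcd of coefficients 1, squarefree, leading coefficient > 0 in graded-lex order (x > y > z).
3*x^2 + 3*y^2 + 3*z + 2

The degree is 2 — the shape is more complex than any degree-1 surface.
Symmetries: rotational symmetry about the z-axis ⇒ p depends on x, y only through x² + y².
Observable constraints: the surface avoids every integer y-axis point in the box; it misses every integer gridline on the x-axis; a circular section at z = -1 has radius between 0 and 1.
These observations pin down the coefficients.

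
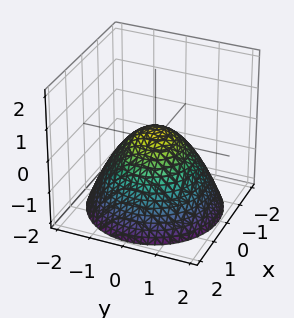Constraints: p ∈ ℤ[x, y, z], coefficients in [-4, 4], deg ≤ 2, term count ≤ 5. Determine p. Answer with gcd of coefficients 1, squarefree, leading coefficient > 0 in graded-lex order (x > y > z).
2*x^2 + 2*y^2 + 3*z - 1

First, deg p = 2.
Then, symmetry: the surface is invariant under rotation about z: p = q(x² + y², z).
Then, checking where it meets the axes: a circular section at z = 0 has radius between 0 and 1.
Finally, putting this together gives p.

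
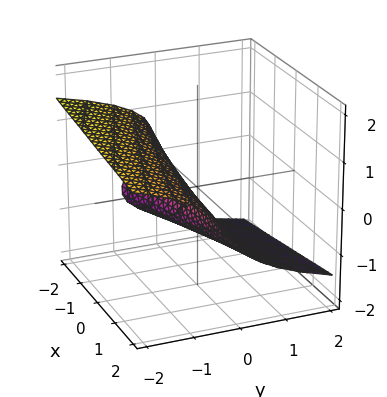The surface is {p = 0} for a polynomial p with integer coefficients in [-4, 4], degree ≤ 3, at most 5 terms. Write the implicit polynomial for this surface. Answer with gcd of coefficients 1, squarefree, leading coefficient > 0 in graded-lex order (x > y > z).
1. Degree: the shape is more complex than any degree-2 surface, so deg p = 3.
2. Reading off the gridlines: the surface avoids every integer x-axis point in the box; it crosses the z-axis at the gridline z = -1.
3. These observations pin down the coefficients.

2*z^3 + x*z + z^2 + 3*y + 1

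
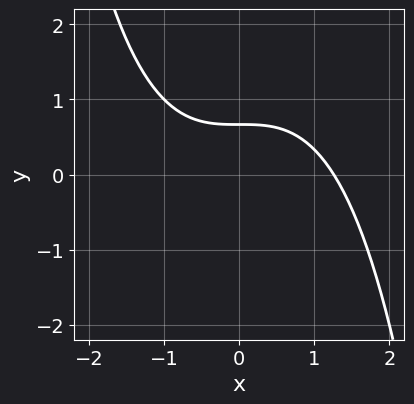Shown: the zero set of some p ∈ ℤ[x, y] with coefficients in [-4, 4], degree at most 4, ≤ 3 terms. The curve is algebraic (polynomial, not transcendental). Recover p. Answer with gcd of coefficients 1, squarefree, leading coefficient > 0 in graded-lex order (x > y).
x^3 + 3*y - 2

1. Degree: the shape is more complex than any degree-2 curve, so deg p = 3.
2. Putting this together gives p.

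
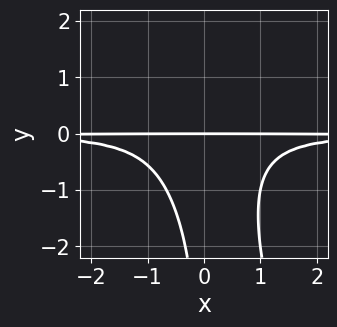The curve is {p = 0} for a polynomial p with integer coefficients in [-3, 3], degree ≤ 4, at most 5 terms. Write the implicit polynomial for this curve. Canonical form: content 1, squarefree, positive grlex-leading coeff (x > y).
1. Degree: no degree-3 curve has this shape, so deg p = 4.
2. Checking where it meets the axes: the visible x-axis segment lies entirely on the curve; it meets the y-axis at y = 0 (among the integer gridlines).
3. Putting this together gives p.

3*x^2*y^2 + x*y^3 + 2*y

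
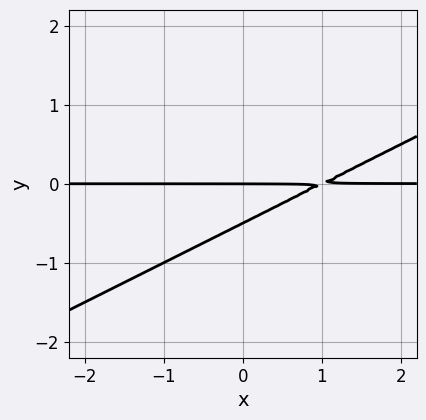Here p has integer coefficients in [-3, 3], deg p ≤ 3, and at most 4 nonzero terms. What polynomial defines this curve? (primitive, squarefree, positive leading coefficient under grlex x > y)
(a) Degree: a generic line meets the curve in up to 2 points, so deg p = 2.
(b) Against the integer gridlines: one y-axis crossing is at y = 0; every point of the x-axis in the box is on the curve.
(c) Assembling these constraints gives the stated polynomial.

x*y - 2*y^2 - y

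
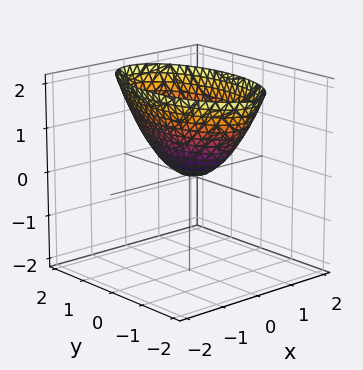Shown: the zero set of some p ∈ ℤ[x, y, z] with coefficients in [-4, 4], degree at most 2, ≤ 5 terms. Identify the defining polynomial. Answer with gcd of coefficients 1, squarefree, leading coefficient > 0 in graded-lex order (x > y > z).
3*x^2 + y^2 - 2*z

First, the degree is 2 — a single bowl opening along one axis; a quadric.
Then, symmetries: it's symmetric under y → −y, forcing even powers of y; it's symmetric under x → −x, forcing even powers of x.
Next, from the visible intercepts: it meets the z-axis at z = 0 (among the integer gridlines); it crosses the y-axis at the gridline y = 0.
Finally, putting this together gives p.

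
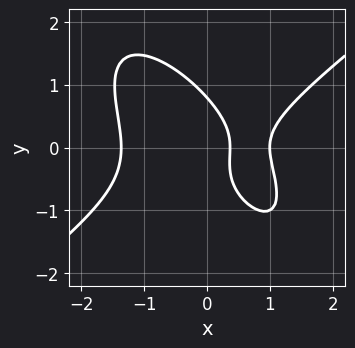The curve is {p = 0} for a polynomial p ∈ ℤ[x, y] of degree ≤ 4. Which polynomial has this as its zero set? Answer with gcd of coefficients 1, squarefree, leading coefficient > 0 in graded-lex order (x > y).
2*x^3 - 2*x*y^2 - 2*y^3 - 3*x + 1

First, deg p = 3. A generic line meets the curve in up to 3 points.
Next, from the axis intercepts and sections: it crosses the x-axis at the gridline x = 1.
Finally, solving for integer coefficients yields p as stated.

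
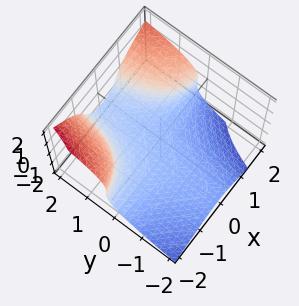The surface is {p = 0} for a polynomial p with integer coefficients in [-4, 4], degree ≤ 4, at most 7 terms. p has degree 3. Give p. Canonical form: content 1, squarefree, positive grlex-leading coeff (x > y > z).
(a) deg p = 3. A generic line meets the surface in up to 3 points.
(b) Checking where it meets the axes: no x-intercept at any integer in the box; it crosses the z-axis at the gridline z = -1.
(c) Matching integer coefficients to the picture gives p.

2*x^2*y - x*z^2 - 2*z^3 - y*z - 2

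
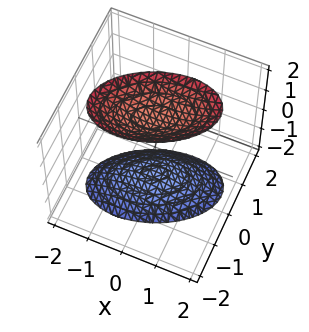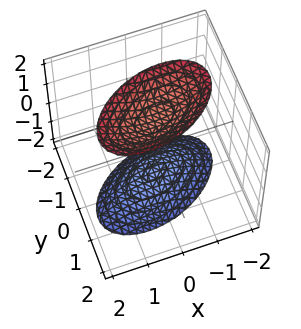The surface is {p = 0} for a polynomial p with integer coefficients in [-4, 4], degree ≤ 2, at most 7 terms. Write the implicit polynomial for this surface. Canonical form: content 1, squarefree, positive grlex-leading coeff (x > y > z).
1. There are 2 components. Treating them together as one polynomial.
2. The degree is 2 — no degree-1 surface has this shape.
3. Checking where it meets the axes: it misses every integer gridline on the x-axis; no y-intercept at any integer in the box.
4. Fitting integer coefficients to these (and the overall shape) gives p.

x^2 - x*y + 2*y^2 - z^2 + 2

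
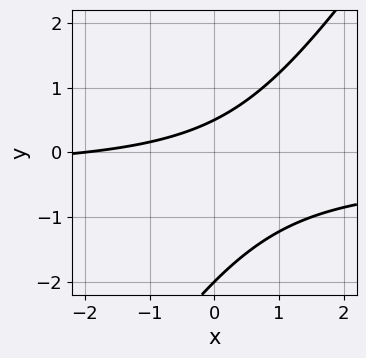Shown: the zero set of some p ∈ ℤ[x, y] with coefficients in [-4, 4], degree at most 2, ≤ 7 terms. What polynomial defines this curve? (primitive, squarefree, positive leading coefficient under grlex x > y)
3*x*y - 2*y^2 + x - 3*y + 2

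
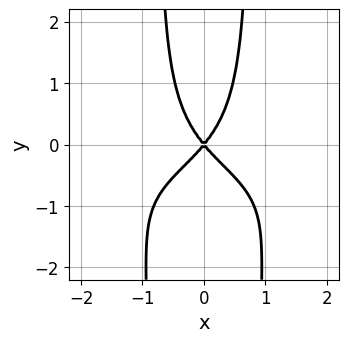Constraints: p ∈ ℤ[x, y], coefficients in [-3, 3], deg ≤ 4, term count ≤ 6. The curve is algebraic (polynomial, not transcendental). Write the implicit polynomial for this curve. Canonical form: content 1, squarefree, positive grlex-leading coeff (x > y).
3*x^2*y^2 + 3*x^2*y + 3*x^2 - 2*y^2

First, degree: a generic line meets the curve in up to 4 points, so deg p = 4.
Then, symmetries: mirror symmetry x ↦ −x ⇒ only even powers of x.
Then, from the axis intercepts and sections: it meets the x-axis at x = 0 (among the integer gridlines); one y-axis crossing is at y = 0.
Finally, putting this together gives p.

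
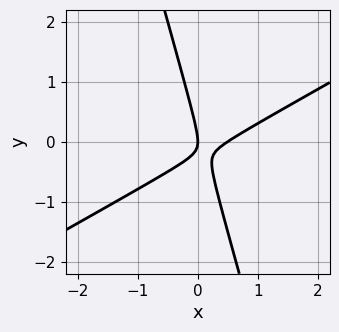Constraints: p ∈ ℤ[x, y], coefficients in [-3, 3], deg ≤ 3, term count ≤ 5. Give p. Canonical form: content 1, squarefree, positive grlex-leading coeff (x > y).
2*x^2 - 3*x*y - y^2 - x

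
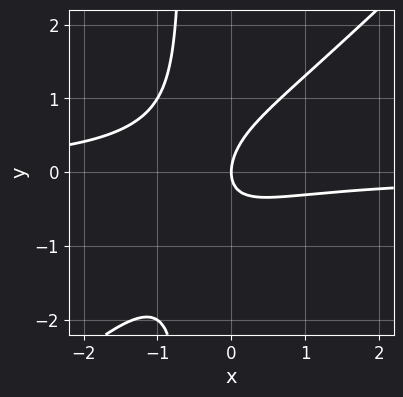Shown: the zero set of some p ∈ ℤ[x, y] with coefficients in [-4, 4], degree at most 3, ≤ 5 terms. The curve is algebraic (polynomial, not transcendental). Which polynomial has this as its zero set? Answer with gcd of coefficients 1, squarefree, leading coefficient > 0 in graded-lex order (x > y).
3*x^2*y - 3*x*y^2 + 2*x*y - 2*y^2 + 2*x

The degree is 3 — no degree-2 curve has this shape.
Observable constraints: it meets the y-axis at y = 0 (among the integer gridlines); it meets the x-axis at x = 0 (among the integer gridlines).
Together with the visible shape, these determine p as stated.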